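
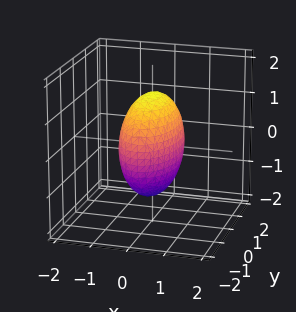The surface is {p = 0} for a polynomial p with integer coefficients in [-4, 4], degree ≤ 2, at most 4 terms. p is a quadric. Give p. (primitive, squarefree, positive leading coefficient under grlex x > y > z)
1. Degree: a closed, bounded, convex surface; a quadric, so deg p = 2.
2. Symmetries: the x ↦ −x reflection is a symmetry, so x appears only in even powers; the y ↦ −y reflection is a symmetry, so y appears only in even powers; it's symmetric under z → −z, forcing even powers of z.
3. Fitting integer coefficients to these (and the overall shape) gives p.

3*x^2 + y^2 + z^2 - 2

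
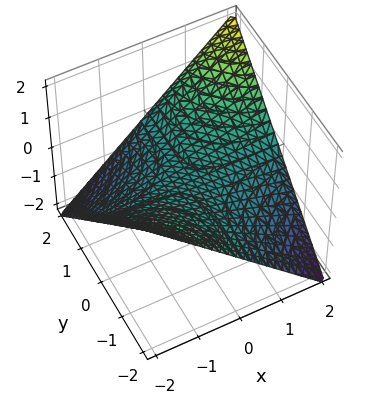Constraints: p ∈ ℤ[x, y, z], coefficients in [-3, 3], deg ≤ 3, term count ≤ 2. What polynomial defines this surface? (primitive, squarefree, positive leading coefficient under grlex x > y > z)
x*y - 2*z

1. The degree is 2 — a hyperbolic paraboloid; a quadric.
2. Against the integer gridlines: one z-axis crossing is at z = 0; the visible x-axis segment lies entirely on the surface; every point of the y-axis in the box is on the surface.
3. Putting this together gives p.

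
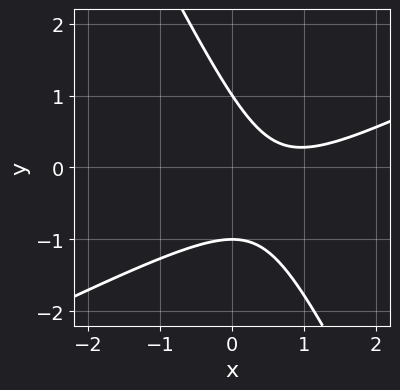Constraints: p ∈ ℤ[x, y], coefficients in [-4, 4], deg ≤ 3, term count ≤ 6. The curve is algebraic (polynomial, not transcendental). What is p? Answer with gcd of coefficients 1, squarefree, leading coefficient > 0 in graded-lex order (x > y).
2*x^2 - 3*x*y - 2*y^2 - 3*x + 2

(a) The degree is 2 — the shape is more complex than any degree-1 curve.
(b) From the axis intercepts and sections: it misses every integer gridline on the x-axis; the y-axis gridline crossings are at y ∈ {-1, 1}.
(c) These observations pin down the coefficients.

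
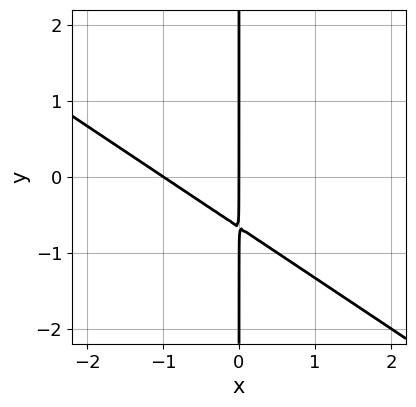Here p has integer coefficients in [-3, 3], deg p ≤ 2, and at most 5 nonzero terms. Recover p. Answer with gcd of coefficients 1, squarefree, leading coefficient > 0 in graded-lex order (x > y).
2*x^2 + 3*x*y + 2*x

(a) Degree: the shape is more complex than any degree-1 curve, so deg p = 2.
(b) From the visible intercepts: among the integer gridlines, it crosses the x-axis at x ∈ {-1, 0}; the visible y-axis segment lies entirely on the curve.
(c) Putting this together gives p.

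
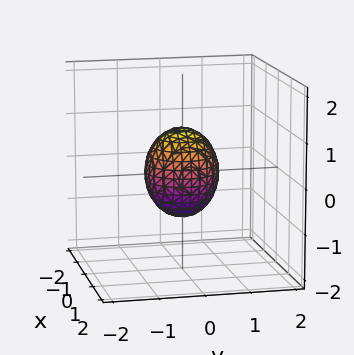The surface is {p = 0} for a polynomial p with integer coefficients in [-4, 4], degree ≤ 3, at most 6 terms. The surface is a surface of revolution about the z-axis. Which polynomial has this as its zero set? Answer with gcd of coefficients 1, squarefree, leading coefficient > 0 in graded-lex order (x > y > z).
The degree is 2 — the shape is more complex than any degree-1 surface.
By symmetry, every cross-section ⟂ z is a circle, so x, y appear only via x² + y².
From the visible intercepts: among the integer gridlines, it crosses the z-axis at z ∈ {-1, 1}; a circular section at z = 0 has radius between 0 and 1.
Fitting integer coefficients to these (and the overall shape) gives p.

3*x^2 + 3*y^2 + 2*z^2 - 2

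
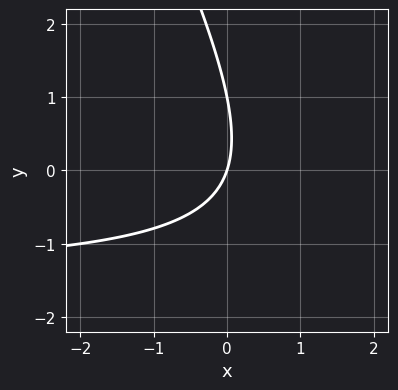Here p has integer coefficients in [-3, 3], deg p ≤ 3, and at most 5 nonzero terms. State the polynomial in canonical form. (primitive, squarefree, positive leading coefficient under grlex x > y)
2*x*y + y^2 + 3*x - y

1. The degree is 2 — the shape is more complex than any degree-1 curve.
2. From the axis intercepts and sections: among the integer gridlines, it crosses the y-axis at y ∈ {0, 1}; it meets the x-axis at x = 0 (among the integer gridlines).
3. These observations pin down the coefficients.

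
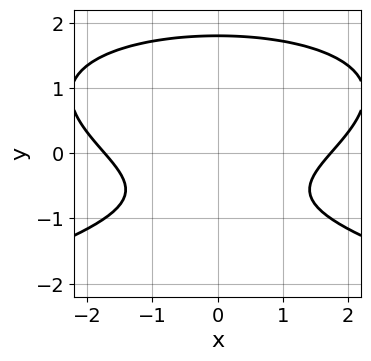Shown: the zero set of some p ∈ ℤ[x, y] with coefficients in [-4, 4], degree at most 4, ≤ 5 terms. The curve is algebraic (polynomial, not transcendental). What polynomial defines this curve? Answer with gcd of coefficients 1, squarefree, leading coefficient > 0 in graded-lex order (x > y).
1. deg p = 3. No degree-2 curve has this shape.
2. Symmetries: it's symmetric under x → −x, forcing even powers of x.
3. The integer polynomial consistent with all of this is the stated p.

2*y^3 + x^2 - y^2 - 3*y - 3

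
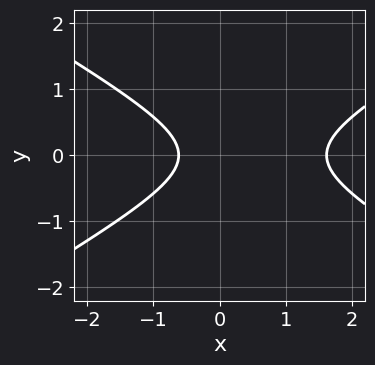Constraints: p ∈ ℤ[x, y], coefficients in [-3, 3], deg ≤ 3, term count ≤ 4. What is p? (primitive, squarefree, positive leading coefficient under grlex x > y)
x^2 - 3*y^2 - x - 1

First, the degree is 2 — a generic line meets the curve in up to 2 points.
Next, symmetries: it's symmetric under y → −y, forcing even powers of y.
Next, observable constraints: it misses every integer gridline on the y-axis.
Finally, assembling these constraints gives the stated polynomial.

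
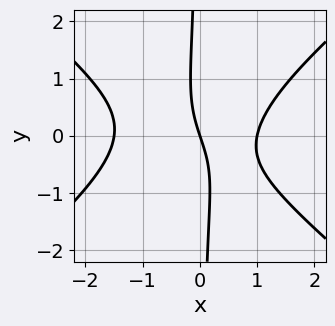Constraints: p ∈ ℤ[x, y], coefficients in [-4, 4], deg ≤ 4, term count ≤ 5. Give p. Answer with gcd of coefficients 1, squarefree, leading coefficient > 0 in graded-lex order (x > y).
(a) The degree is 3 — the shape is more complex than any degree-2 curve.
(b) From the axis intercepts and sections: among the integer gridlines, it crosses the x-axis at x ∈ {0, 1}; it meets the y-axis at y = 0 (among the integer gridlines).
(c) Matching integer coefficients to the picture gives p.

2*x^3 - 3*x*y^2 + x^2 - 3*x - y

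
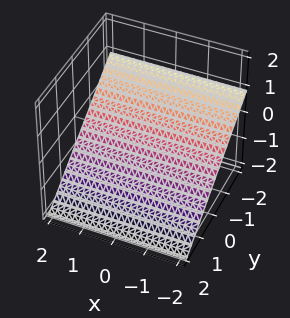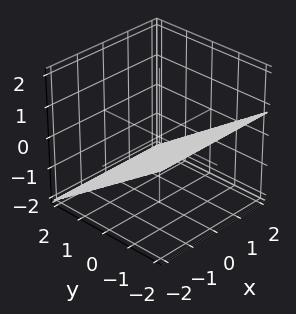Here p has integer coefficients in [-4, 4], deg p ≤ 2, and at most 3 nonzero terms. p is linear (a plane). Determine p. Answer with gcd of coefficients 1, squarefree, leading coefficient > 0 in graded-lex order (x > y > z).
2*y + 3*z + 2

deg p = 1.
Checking where it meets the axes: it meets the y-axis at y = -1 (among the integer gridlines); it misses every integer gridline on the x-axis.
Matching integer coefficients to the picture gives p.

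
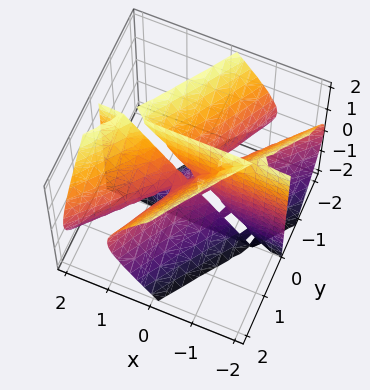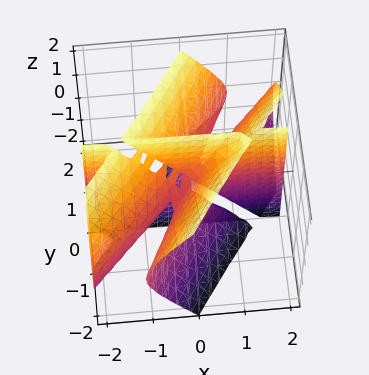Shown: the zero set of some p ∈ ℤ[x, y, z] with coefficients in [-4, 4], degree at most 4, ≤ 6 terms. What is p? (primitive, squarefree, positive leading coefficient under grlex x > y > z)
First, the degree is 3 — a generic line meets the surface in up to 3 points.
Then, reading off the gridlines: it crosses the y-axis at the gridline y = 0; the visible x-axis segment lies entirely on the surface.
Finally, fitting integer coefficients to these (and the overall shape) gives p. Check: (0, 0, -2) on the z-axis lies on the surface, and p(0, 0, -2) = 0. ✓

2*x^2*y - 3*x*y^2 + y^3 - y*z^2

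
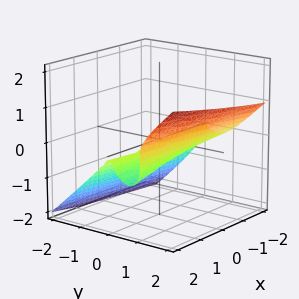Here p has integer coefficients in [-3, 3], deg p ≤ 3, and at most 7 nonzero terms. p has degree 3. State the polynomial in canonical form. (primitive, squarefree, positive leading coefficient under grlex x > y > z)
x*y*z + 3*y^3 - 2*y^2*z - 2*z^3 - 3*y^2

(a) Degree: a generic line meets the surface in up to 3 points, so deg p = 3.
(b) Checking where it meets the axes: every point of the x-axis in the box is on the surface; it crosses the z-axis at the gridline z = 0; the y-axis gridline crossings are at y ∈ {0, 1}.
(c) Fitting integer coefficients to these (and the overall shape) gives p.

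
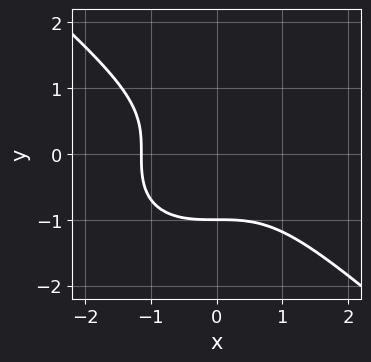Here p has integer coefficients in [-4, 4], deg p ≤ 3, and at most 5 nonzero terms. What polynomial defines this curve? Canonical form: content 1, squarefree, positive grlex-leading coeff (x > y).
1. Degree: no degree-2 curve has this shape, so deg p = 3.
2. Against the integer gridlines: one y-axis crossing is at y = -1.
3. Putting this together gives p.

2*x^3 + 3*y^3 + 3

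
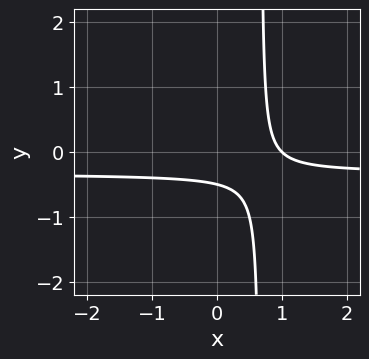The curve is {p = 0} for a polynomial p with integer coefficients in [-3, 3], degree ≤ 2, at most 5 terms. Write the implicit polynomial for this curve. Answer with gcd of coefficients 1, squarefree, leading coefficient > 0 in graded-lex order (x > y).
3*x*y + x - 2*y - 1

1. deg p = 2.
2. From the axis intercepts and sections: it crosses the x-axis at the gridline x = 1.
3. Matching integer coefficients to the picture gives p.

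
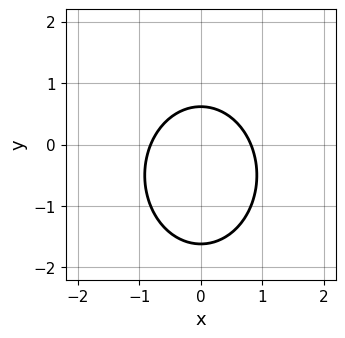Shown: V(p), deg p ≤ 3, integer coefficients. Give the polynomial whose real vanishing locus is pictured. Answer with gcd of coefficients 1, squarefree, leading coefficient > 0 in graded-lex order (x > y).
3*x^2 + 2*y^2 + 2*y - 2

(a) The degree is 2 — a generic line meets the curve in up to 2 points.
(b) Symmetries: it's symmetric under x → −x, forcing even powers of x.
(c) Assembling these constraints gives the stated polynomial.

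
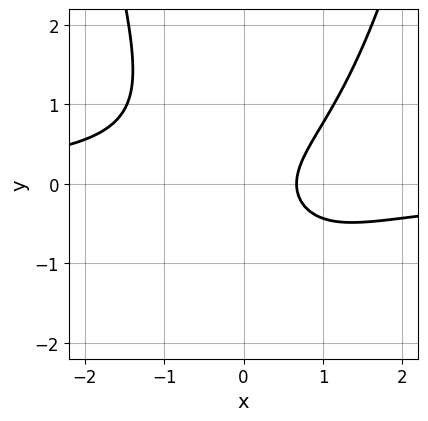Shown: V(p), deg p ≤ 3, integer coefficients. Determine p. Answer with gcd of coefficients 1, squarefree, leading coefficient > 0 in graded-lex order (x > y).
First, degree: the shape is more complex than any degree-2 curve, so deg p = 3.
Next, reading off the gridlines: no y-intercept at any integer in the box.
Finally, assembling these constraints gives the stated polynomial.

3*x^2*y - 2*x*y - 3*y^2 + 3*x - 2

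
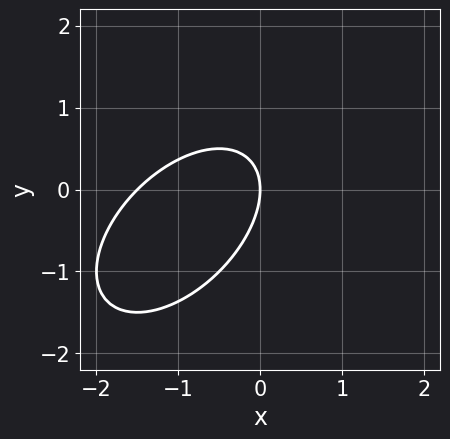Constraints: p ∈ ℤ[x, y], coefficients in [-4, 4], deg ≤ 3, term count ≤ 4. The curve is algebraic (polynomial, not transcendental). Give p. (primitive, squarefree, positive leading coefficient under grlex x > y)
1. deg p = 2. A generic line meets the curve in up to 2 points.
2. From the visible intercepts: it meets the y-axis at y = 0 (among the integer gridlines); it crosses the x-axis at the gridline x = 0.
3. Solving for integer coefficients yields p as stated.

2*x^2 - 2*x*y + 2*y^2 + 3*x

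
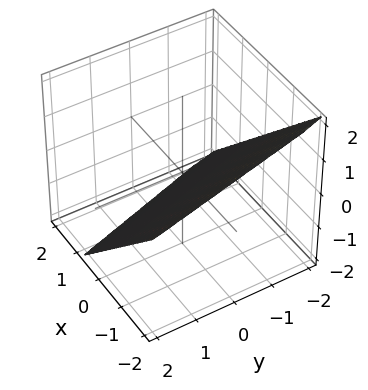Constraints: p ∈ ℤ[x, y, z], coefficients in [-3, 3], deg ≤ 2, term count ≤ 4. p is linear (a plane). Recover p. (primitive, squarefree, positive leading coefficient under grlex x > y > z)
1. The degree is 1 — the surface is flat (a plane).
2. Observable constraints: it meets the y-axis at y = -2 (among the integer gridlines).
3. Putting this together gives p.

3*x + y + 3*z + 2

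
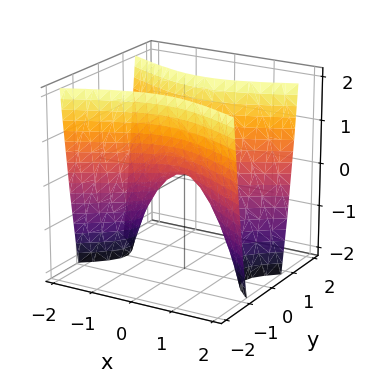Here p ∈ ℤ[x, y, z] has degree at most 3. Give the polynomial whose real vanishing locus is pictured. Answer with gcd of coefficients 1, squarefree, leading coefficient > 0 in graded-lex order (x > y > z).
x^2 - 3*y^2 + z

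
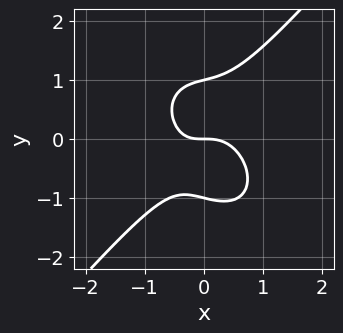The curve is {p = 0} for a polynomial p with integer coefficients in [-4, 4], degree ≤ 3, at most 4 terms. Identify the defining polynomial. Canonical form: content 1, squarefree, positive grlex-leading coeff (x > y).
First, the degree is 3 — no degree-2 curve has this shape.
Next, from the axis intercepts and sections: it meets the x-axis at x = 0 (among the integer gridlines); among the integer gridlines, it crosses the y-axis at y ∈ {-1, 0, 1}.
Finally, solving for integer coefficients yields p as stated.

3*x^3 - 2*y^3 + x*y + 2*y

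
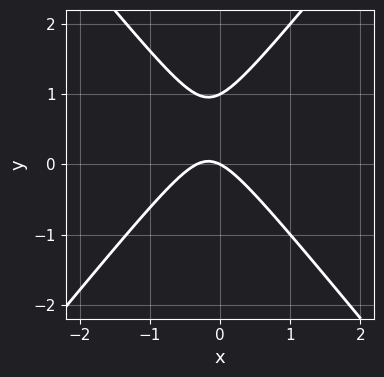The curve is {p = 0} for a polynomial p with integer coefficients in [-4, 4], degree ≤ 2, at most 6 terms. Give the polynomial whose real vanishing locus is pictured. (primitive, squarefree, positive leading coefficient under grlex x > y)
(a) Degree: a generic line meets the curve in up to 2 points, so deg p = 2.
(b) Reading off the gridlines: it meets the x-axis at x = 0 (among the integer gridlines); among the integer gridlines, it crosses the y-axis at y ∈ {0, 1}.
(c) Matching integer coefficients to the picture gives p.

3*x^2 - 2*y^2 + x + 2*y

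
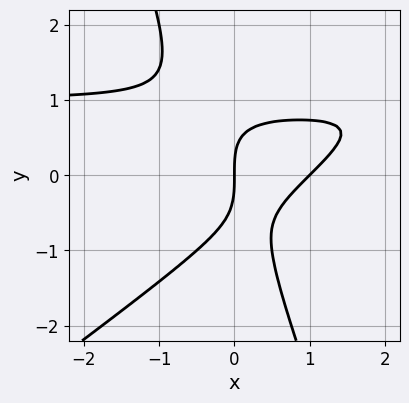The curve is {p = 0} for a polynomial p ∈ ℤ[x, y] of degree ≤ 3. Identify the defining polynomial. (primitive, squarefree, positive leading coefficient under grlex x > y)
2*x^2*y - 2*x*y^2 - y^3 - 2*x^2 + 2*x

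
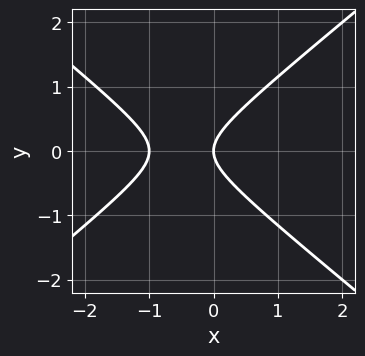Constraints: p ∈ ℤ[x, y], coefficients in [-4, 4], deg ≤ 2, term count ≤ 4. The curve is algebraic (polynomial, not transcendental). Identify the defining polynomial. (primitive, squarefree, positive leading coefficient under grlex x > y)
2*x^2 - 3*y^2 + 2*x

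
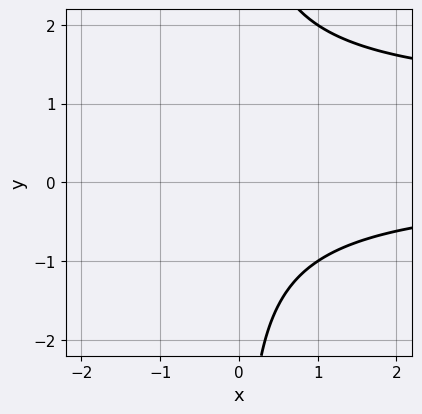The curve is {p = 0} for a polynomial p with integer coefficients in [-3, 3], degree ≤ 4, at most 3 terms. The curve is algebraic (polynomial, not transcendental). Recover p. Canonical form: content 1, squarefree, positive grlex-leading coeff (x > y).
x*y^2 - x*y - 2

1. The degree is 3 — a generic line meets the curve in up to 3 points.
2. From the axis intercepts and sections: it misses every integer gridline on the y-axis; no x-intercept at any integer in the box.
3. Putting this together gives p.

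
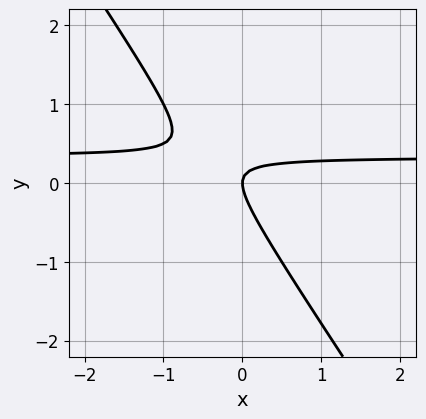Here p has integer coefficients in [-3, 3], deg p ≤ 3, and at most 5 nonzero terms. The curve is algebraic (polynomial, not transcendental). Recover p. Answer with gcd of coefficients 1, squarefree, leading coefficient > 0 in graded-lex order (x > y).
First, degree: no degree-1 curve has this shape, so deg p = 2.
Next, against the integer gridlines: one y-axis crossing is at y = 0; it crosses the x-axis at the gridline x = 0.
Finally, assembling these constraints gives the stated polynomial.

3*x*y + 2*y^2 - x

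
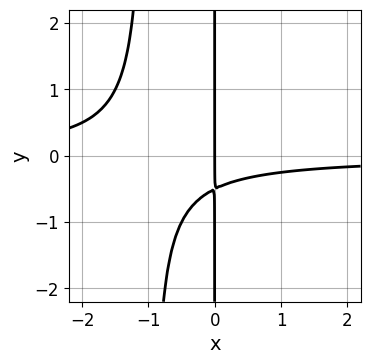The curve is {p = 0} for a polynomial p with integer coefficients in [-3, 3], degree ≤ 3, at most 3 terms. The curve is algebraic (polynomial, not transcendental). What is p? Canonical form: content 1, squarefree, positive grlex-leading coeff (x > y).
2*x^2*y + 2*x*y + x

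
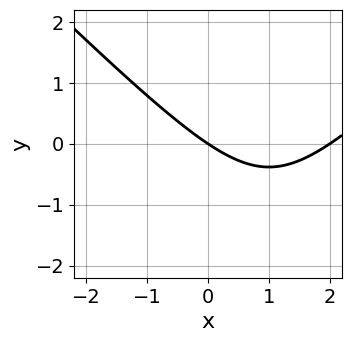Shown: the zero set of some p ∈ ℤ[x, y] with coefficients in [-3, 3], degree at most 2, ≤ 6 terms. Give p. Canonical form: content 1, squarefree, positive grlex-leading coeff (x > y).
x^2 - y^2 - 2*x - 3*y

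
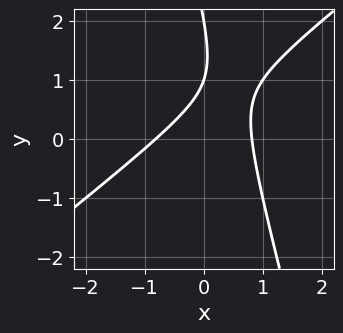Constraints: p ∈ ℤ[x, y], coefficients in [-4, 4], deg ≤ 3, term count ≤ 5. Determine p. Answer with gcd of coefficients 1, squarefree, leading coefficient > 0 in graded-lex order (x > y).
3*x^2 - 3*x*y - y^2 + 3*y - 2

The degree is 2 — the shape is more complex than any degree-1 curve.
Checking where it meets the axes: among the integer gridlines, it crosses the y-axis at y ∈ {1, 2}.
These observations pin down the coefficients.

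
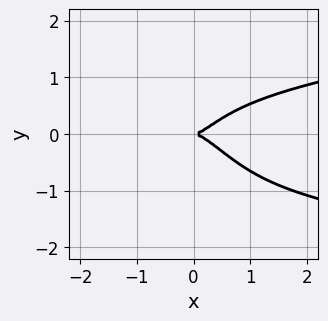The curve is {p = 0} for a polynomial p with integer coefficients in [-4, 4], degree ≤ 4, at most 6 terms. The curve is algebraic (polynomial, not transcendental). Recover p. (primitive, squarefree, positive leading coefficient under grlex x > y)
1. Degree: no degree-3 curve has this shape, so deg p = 4.
2. Against the integer gridlines: one x-axis crossing is at x = 0; it crosses the y-axis at the gridline y = 0.
3. Assembling these constraints gives the stated polynomial.

2*x^2*y^2 + x*y^3 - x^3 + y^2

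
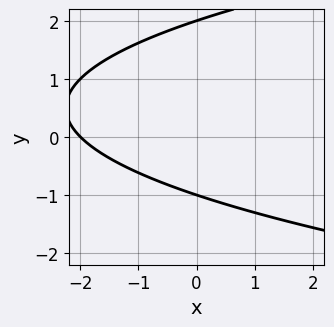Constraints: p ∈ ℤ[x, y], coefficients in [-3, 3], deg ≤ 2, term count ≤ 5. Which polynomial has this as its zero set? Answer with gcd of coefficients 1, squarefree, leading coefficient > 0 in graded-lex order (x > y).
(a) deg p = 2.
(b) Observable constraints: it crosses the x-axis at the gridline x = -2; among the integer gridlines, it crosses the y-axis at y ∈ {-1, 2}.
(c) Matching integer coefficients to the picture gives p.

y^2 - x - y - 2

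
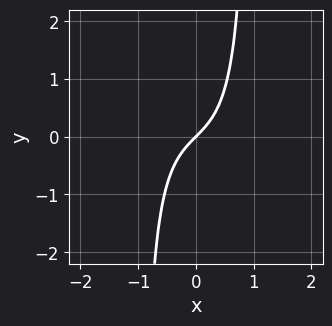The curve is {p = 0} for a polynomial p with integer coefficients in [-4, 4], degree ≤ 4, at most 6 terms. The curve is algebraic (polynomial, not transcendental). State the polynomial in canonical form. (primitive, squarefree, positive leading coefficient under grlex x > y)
1. deg p = 3. A generic line meets the curve in up to 3 points.
2. Observable constraints: it crosses the y-axis at the gridline y = 0; it crosses the x-axis at the gridline x = 0.
3. Solving for integer coefficients yields p as stated.

x^3 + x^2*y + x - y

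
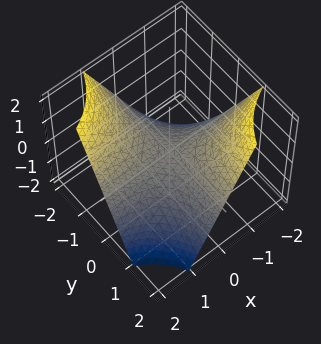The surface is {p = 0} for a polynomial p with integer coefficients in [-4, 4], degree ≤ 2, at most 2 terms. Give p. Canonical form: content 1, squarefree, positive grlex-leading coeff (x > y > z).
deg p = 2. A hyperbolic paraboloid; a quadric.
Observable constraints: every point of the y-axis in the box is on the surface; every point of the x-axis in the box is on the surface; one z-axis crossing is at z = 0.
Solving for integer coefficients yields p as stated.

x*y + z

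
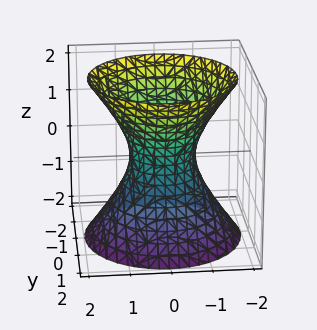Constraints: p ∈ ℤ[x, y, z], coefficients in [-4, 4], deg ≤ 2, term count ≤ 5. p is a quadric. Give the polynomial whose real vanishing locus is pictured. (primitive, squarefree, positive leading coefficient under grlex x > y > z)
(a) Degree: one connected sheet with a waist; a quadric, so deg p = 2.
(b) Symmetries: it's symmetric under z → −z, forcing even powers of z; rotational symmetry about the z-axis ⇒ p depends on x, y only through x² + y².
(c) Against the integer gridlines: the surface avoids every integer z-axis point in the box; a circular section at z = 0 has radius between 0 and 1.
(d) Fitting integer coefficients to these (and the overall shape) gives p.

3*x^2 + 3*y^2 - 2*z^2 - 2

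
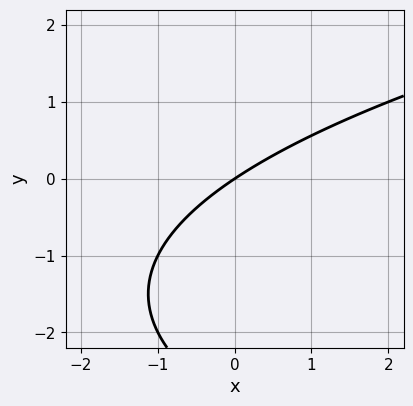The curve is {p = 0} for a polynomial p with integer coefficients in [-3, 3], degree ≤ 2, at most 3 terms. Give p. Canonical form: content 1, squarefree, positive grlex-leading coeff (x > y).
y^2 - 2*x + 3*y

1. deg p = 2. The shape is more complex than any degree-1 curve.
2. From the axis intercepts and sections: it meets the x-axis at x = 0 (among the integer gridlines); it crosses the y-axis at the gridline y = 0.
3. Fitting integer coefficients to these (and the overall shape) gives p.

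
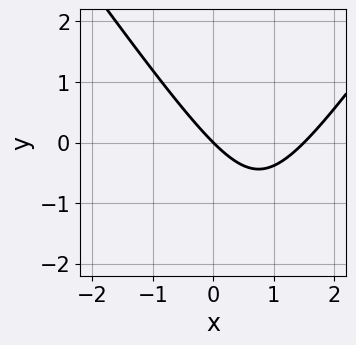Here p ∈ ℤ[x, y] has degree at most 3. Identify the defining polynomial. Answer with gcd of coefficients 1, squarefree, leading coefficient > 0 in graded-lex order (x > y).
2*x^2 - y^2 - 3*x - 3*y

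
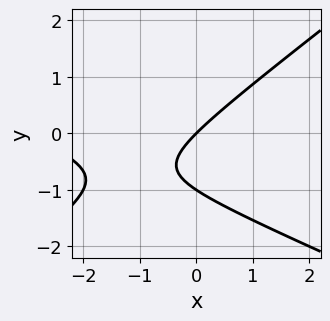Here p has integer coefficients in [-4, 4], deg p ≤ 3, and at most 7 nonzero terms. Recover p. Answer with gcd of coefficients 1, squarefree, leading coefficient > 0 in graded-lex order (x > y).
deg p = 2. No degree-1 curve has this shape.
From the axis intercepts and sections: one x-axis crossing is at x = 0; among the integer gridlines, it crosses the y-axis at y ∈ {-1, 0}.
Matching integer coefficients to the picture gives p.

x^2 + x*y - 3*y^2 + 3*x - 3*y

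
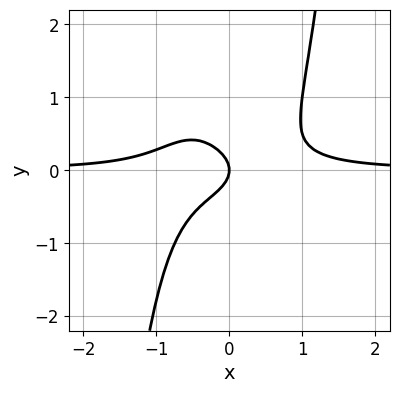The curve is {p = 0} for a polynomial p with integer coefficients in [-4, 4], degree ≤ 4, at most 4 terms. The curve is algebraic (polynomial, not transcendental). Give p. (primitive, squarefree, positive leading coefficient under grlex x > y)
(a) Degree: a generic line meets the curve in up to 4 points, so deg p = 4.
(b) Observable constraints: it crosses the y-axis at the gridline y = 0; it meets the x-axis at x = 0 (among the integer gridlines).
(c) Fitting integer coefficients to these (and the overall shape) gives p.

3*x^3*y - 2*y^2 - x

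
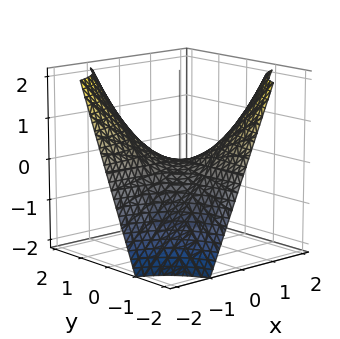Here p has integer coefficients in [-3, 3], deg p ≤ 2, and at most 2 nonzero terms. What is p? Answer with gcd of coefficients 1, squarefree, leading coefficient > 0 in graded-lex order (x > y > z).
x*y + z

First, deg p = 2. A saddle surface; a quadric.
Next, from the visible intercepts: it meets the z-axis at z = 0 (among the integer gridlines); every point of the y-axis in the box is on the surface; every point of the x-axis in the box is on the surface.
Finally, these observations pin down the coefficients.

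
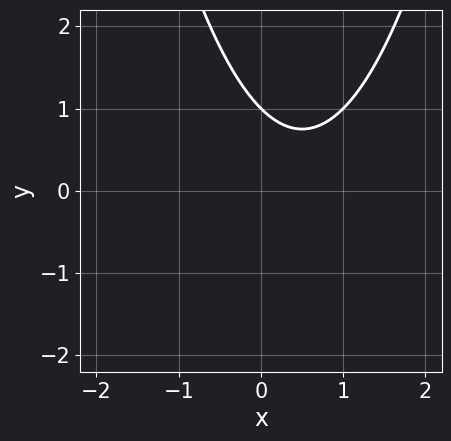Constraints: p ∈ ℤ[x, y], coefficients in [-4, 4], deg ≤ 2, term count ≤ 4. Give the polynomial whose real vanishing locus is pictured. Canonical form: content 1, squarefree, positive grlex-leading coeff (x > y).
x^2 - x - y + 1

First, deg p = 2. The shape is more complex than any degree-1 curve.
Next, observable constraints: it misses every integer gridline on the x-axis; one y-axis crossing is at y = 1.
Finally, putting this together gives p.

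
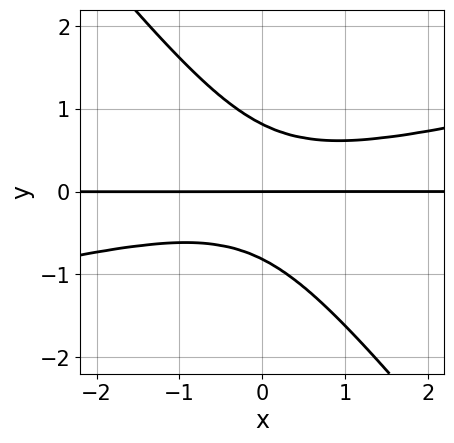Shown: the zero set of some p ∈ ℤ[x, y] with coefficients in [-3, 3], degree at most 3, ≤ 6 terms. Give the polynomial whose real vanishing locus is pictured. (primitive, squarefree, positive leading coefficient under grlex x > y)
1. Degree: no degree-2 curve has this shape, so deg p = 3.
2. From the axis intercepts and sections: it meets the y-axis at y = 0 (among the integer gridlines); the visible x-axis segment lies entirely on the curve.
3. These observations pin down the coefficients.

x^2*y - 3*x*y^2 - 3*y^3 + 2*y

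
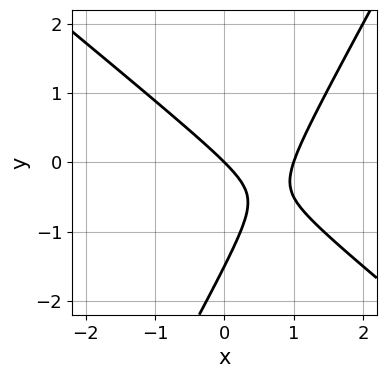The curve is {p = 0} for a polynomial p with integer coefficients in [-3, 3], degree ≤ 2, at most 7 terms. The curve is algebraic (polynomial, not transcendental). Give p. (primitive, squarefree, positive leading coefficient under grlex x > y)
3*x^2 + 2*x*y - 2*y^2 - 3*x - 3*y

1. The degree is 2 — the shape is more complex than any degree-1 curve.
2. Against the integer gridlines: among the integer gridlines, it crosses the x-axis at x ∈ {0, 1}; one y-axis crossing is at y = 0.
3. Assembling these constraints gives the stated polynomial.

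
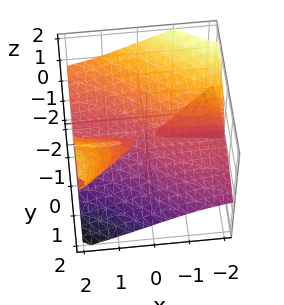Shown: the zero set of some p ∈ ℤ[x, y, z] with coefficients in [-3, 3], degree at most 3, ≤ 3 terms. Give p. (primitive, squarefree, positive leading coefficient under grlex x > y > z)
3*x*y*z - y^3 - 3*z^3

First, there are 2 components. Treating them together as one polynomial.
Next, deg p = 3. No degree-2 surface has this shape.
Then, from the visible intercepts: every point of the x-axis in the box is on the surface; one z-axis crossing is at z = 0; it meets the y-axis at y = 0 (among the integer gridlines).
Finally, together with the visible shape, these determine p as stated.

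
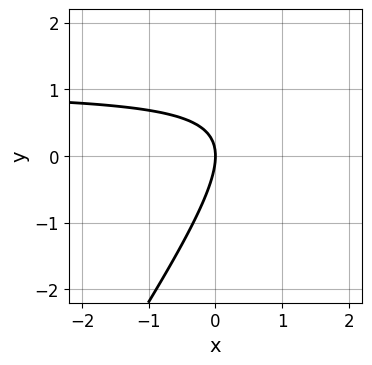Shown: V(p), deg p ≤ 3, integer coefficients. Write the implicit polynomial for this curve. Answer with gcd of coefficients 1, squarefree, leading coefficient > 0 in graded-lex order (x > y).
3*x*y - 2*y^2 - 3*x

1. deg p = 2. A generic line meets the curve in up to 2 points.
2. Against the integer gridlines: one y-axis crossing is at y = 0; one x-axis crossing is at x = 0.
3. Matching integer coefficients to the picture gives p.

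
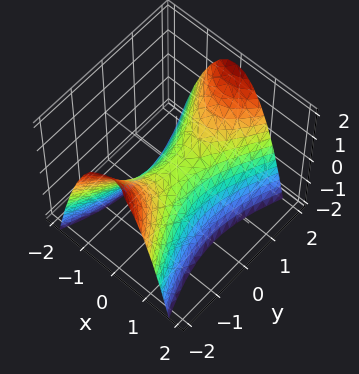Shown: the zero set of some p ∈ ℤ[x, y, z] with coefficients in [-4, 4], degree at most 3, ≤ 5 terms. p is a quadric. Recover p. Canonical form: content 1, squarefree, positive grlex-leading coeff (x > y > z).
First, the degree is 2 — a saddle surface; a quadric.
Next, symmetries: it's symmetric under y → −y, forcing even powers of y; it's symmetric under x → −x, forcing even powers of x.
Then, observable constraints: it meets the z-axis at z = 0 (among the integer gridlines); one y-axis crossing is at y = 0.
Finally, putting this together gives p.

3*x^2 - y^2 + 2*z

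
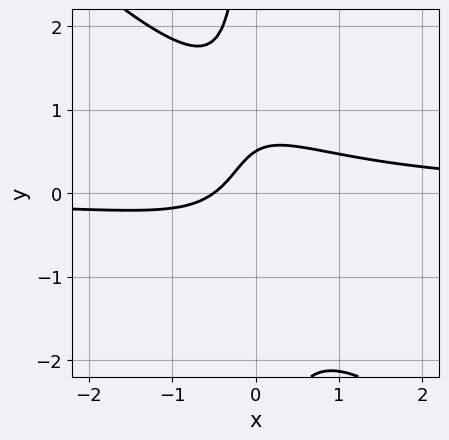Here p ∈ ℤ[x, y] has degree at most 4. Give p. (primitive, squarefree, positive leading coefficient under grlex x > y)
1. deg p = 3.
2. Matching integer coefficients to the picture gives p.

3*x^2*y + 3*x*y^2 - 2*x + 2*y - 1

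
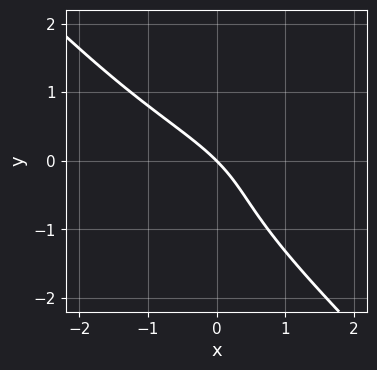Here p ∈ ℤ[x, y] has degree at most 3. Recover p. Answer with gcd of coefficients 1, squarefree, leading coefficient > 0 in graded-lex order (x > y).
2*x*y^2 + 2*y^3 + y^2 + 2*x + 2*y

1. Degree: no degree-2 curve has this shape, so deg p = 3.
2. Reading off the gridlines: it crosses the x-axis at the gridline x = 0; it crosses the y-axis at the gridline y = 0.
3. Assembling these constraints gives the stated polynomial.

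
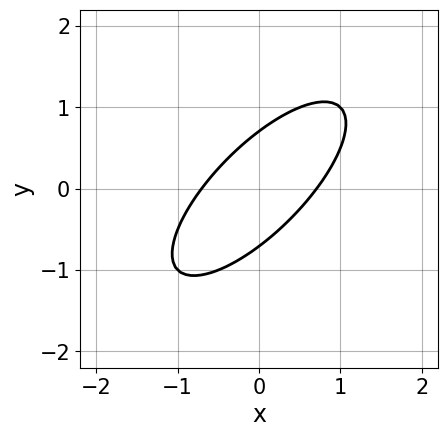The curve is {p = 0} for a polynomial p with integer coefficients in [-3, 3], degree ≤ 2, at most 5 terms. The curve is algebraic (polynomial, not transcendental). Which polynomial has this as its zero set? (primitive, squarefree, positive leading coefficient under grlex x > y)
2*x^2 - 3*x*y + 2*y^2 - 1

(a) The degree is 2 — a generic line meets the curve in up to 2 points.
(b) Matching integer coefficients to the picture gives p.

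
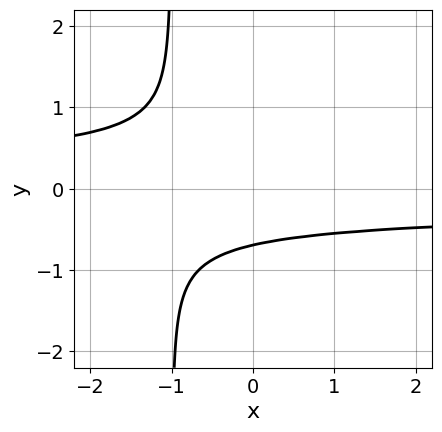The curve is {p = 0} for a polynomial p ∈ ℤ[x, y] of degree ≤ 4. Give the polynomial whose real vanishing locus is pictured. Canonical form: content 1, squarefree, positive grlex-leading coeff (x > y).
3*x*y^3 + 3*y^3 + 1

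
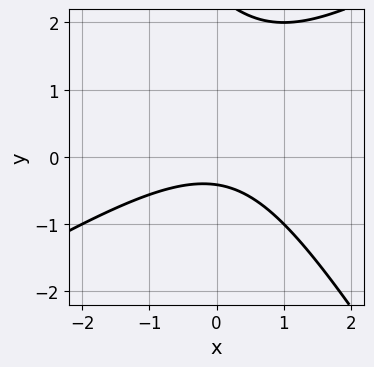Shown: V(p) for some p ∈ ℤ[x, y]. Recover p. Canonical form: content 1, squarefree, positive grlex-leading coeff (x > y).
x^2 - x*y - y^2 + 2*y + 1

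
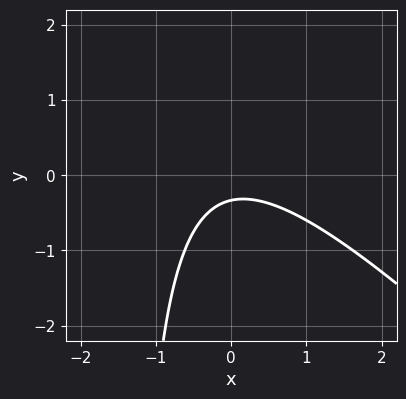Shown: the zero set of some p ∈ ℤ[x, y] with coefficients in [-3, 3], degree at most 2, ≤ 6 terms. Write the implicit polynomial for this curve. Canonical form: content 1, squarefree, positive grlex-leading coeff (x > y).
2*x^2 + 2*x*y + 3*y + 1

(a) Degree: the shape is more complex than any degree-1 curve, so deg p = 2.
(b) Reading off the gridlines: the curve avoids every integer x-axis point in the box.
(c) Putting this together gives p.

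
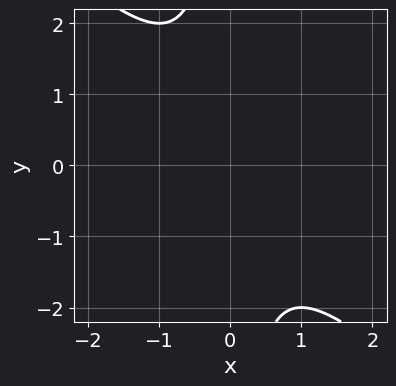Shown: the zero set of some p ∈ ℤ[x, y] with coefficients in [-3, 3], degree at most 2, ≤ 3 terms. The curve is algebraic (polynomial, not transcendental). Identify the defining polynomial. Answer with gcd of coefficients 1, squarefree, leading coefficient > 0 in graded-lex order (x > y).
x^2 + x*y + 1

1. deg p = 2. A generic line meets the curve in up to 2 points.
2. Checking where it meets the axes: it misses every integer gridline on the y-axis; the curve avoids every integer x-axis point in the box.
3. Together with the visible shape, these determine p as stated.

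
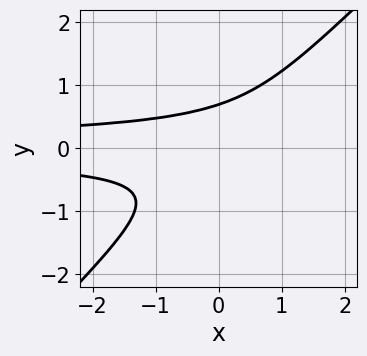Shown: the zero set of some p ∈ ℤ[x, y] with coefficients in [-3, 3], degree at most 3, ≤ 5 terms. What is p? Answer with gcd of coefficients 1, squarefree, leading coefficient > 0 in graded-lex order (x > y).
3*x*y^2 - 3*y^3 + 1

1. The degree is 3 — a generic line meets the curve in up to 3 points.
2. Against the integer gridlines: it misses every integer gridline on the x-axis.
3. Fitting integer coefficients to these (and the overall shape) gives p.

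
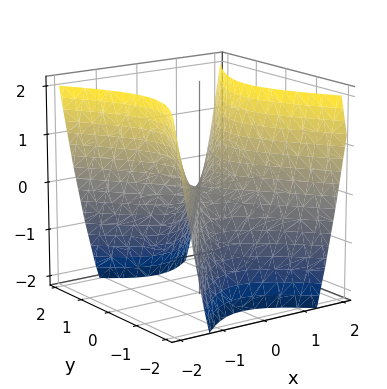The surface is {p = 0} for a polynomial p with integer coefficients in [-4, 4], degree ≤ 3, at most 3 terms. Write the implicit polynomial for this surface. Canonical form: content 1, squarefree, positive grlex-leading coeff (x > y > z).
3*x^2 - 2*y^2 - 2*z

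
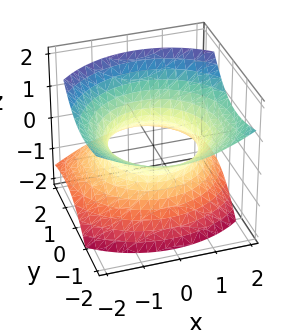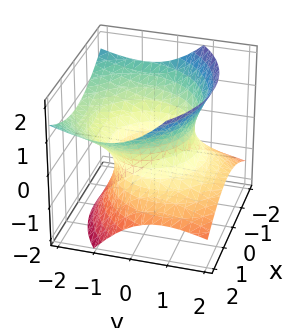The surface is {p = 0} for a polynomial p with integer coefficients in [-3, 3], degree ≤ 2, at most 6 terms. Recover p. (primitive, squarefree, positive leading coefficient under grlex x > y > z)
2*x^2 + 2*y^2 + 3*y*z - 3*z^2 - 3

First, the degree is 2 — the shape is more complex than any degree-1 surface.
Then, checking where it meets the axes: the surface avoids every integer z-axis point in the box.
Finally, matching integer coefficients to the picture gives p.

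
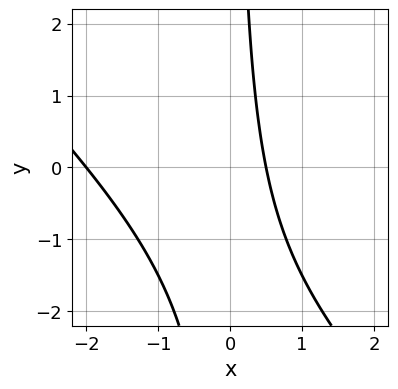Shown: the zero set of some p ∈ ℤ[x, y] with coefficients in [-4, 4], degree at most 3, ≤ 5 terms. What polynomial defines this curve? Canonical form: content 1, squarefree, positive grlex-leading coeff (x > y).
2*x^2 + 2*x*y + 3*x - 2

Degree: no degree-1 curve has this shape, so deg p = 2.
Against the integer gridlines: it misses every integer gridline on the y-axis; one x-axis crossing is at x = -2.
Assembling these constraints gives the stated polynomial.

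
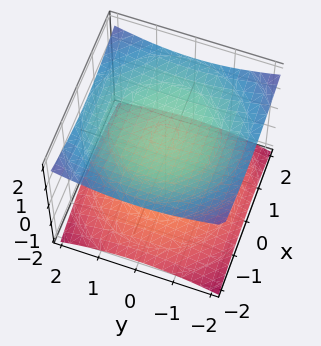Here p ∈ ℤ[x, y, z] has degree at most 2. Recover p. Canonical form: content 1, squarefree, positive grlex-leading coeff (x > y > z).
x^2 + y^2 - 3*z^2 + 3

1. The picture has 2 separate pieces.
2. The degree is 2 — the shape is more complex than any degree-1 surface.
3. Symmetry: the surface is invariant under rotation about z: p = q(x² + y², z).
4. Against the integer gridlines: the surface avoids every integer x-axis point in the box; the z-axis gridline crossings are at z ∈ {-1, 1}.
5. Together with the visible shape, these determine p as stated.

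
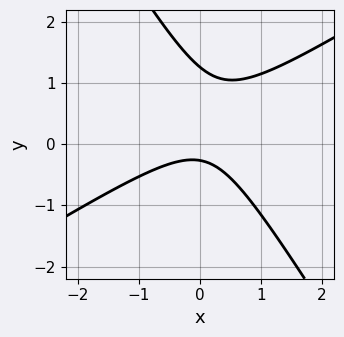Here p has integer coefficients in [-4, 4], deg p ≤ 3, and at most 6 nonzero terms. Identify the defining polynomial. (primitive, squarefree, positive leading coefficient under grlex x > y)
3*x^2 - 3*x*y - 3*y^2 + 3*y + 1

Degree: a generic line meets the curve in up to 2 points, so deg p = 2.
From the visible intercepts: it misses every integer gridline on the x-axis.
Putting this together gives p.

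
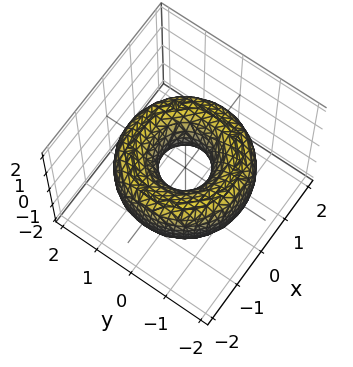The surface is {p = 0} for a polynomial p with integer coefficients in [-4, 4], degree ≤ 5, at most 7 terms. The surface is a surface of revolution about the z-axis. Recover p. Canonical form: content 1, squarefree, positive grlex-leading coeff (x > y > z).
Degree: the shape is more complex than any degree-3 surface, so deg p = 4.
Symmetry: the surface is invariant under rotation about z: p = q(x² + y², z).
Observable constraints: a circular section at z = 0 has radius between 0 and 1; it misses every integer gridline on the z-axis.
Solving for integer coefficients yields p as stated.

x^4 + 2*x^2*y^2 + y^4 - 3*x^2 - 3*y^2 + 2*z^2 + 1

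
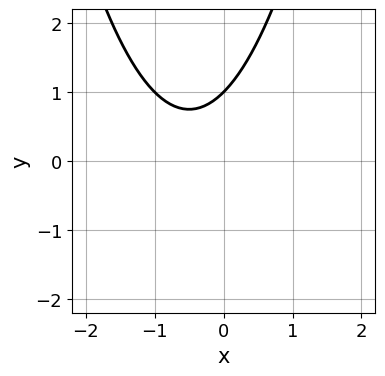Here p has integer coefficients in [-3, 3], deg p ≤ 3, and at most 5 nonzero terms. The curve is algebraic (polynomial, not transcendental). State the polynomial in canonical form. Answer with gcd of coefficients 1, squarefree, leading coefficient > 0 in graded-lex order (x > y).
First, degree: no degree-1 curve has this shape, so deg p = 2.
Then, reading off the gridlines: it meets the y-axis at y = 1 (among the integer gridlines); the curve avoids every integer x-axis point in the box.
Finally, assembling these constraints gives the stated polynomial.

x^2 + x - y + 1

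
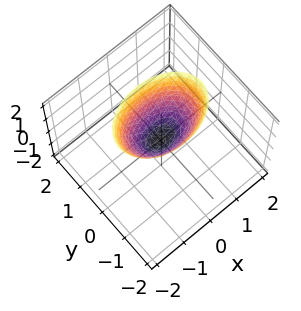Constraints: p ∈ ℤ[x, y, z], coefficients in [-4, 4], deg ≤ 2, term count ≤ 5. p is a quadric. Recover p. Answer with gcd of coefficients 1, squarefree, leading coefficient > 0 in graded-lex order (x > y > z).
x^2 + 2*y^2 - z

First, deg p = 2. A single bowl opening along one axis; a quadric.
Then, symmetries: it's symmetric under x → −x, forcing even powers of x; the y ↦ −y reflection is a symmetry, so y appears only in even powers.
Next, observable constraints: it crosses the x-axis at the gridline x = 0; one y-axis crossing is at y = 0; it crosses the z-axis at the gridline z = 0.
Finally, assembling these constraints gives the stated polynomial.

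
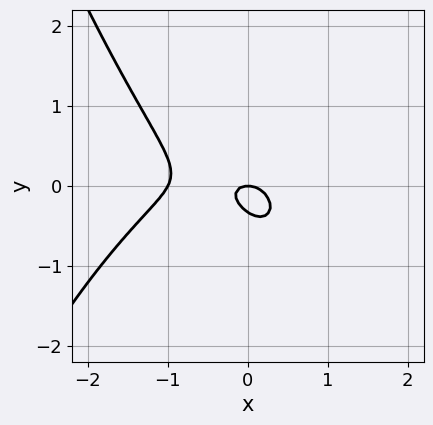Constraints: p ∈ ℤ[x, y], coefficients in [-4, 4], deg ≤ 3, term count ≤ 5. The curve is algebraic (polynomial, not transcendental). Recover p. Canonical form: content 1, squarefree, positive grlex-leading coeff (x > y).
First, deg p = 3. The shape is more complex than any degree-2 curve.
Next, reading off the gridlines: it crosses the y-axis at the gridline y = 0; the x-axis gridline crossings are at x ∈ {-1, 0}.
Finally, fitting integer coefficients to these (and the overall shape) gives p.

2*x^3 + 2*x^2 + 2*x*y + 3*y^2 + y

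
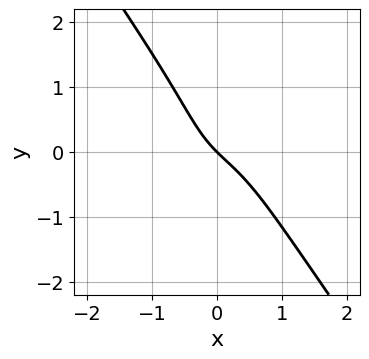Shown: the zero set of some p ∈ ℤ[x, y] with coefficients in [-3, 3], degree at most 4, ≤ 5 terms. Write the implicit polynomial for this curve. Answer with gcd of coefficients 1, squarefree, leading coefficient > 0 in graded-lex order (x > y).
(a) Degree: a generic line meets the curve in up to 3 points, so deg p = 3.
(b) Against the integer gridlines: it crosses the y-axis at the gridline y = 0; it crosses the x-axis at the gridline x = 0.
(c) Matching integer coefficients to the picture gives p.

3*x^3 + y^3 + x*y + 2*x + 2*y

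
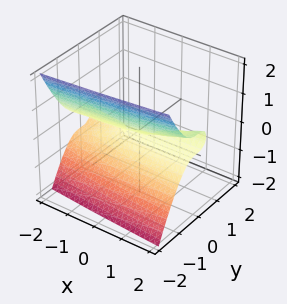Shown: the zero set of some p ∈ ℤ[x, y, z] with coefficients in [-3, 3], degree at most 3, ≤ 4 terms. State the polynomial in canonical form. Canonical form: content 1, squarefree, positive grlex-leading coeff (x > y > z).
3*y^3 - x*z + 3*z^2

1. Degree: a generic line meets the surface in up to 3 points, so deg p = 3.
2. From the axis intercepts and sections: every point of the x-axis in the box is on the surface; one y-axis crossing is at y = 0; it meets the z-axis at z = 0 (among the integer gridlines).
3. Putting this together gives p.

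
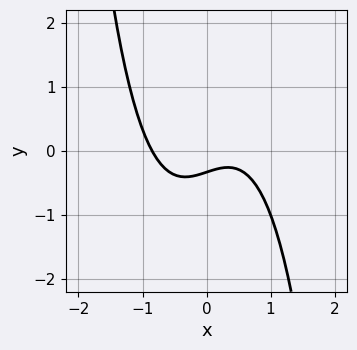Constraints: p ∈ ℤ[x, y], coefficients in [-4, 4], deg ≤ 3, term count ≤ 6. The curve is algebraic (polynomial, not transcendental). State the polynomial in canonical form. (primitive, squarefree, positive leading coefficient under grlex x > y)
3*x^3 - x + 3*y + 1

(a) Degree: no degree-2 curve has this shape, so deg p = 3.
(b) The integer polynomial consistent with all of this is the stated p.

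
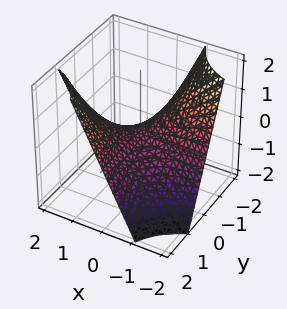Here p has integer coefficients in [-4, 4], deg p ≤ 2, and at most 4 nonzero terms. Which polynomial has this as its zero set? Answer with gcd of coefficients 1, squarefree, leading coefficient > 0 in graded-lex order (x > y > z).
x*y - z

1. The degree is 2 — a hyperbolic paraboloid; a quadric.
2. From the axis intercepts and sections: one z-axis crossing is at z = 0; every point of the x-axis in the box is on the surface; every point of the y-axis in the box is on the surface.
3. Assembling these constraints gives the stated polynomial.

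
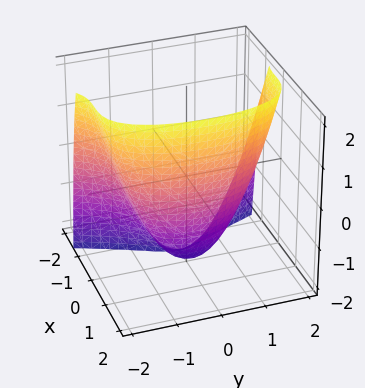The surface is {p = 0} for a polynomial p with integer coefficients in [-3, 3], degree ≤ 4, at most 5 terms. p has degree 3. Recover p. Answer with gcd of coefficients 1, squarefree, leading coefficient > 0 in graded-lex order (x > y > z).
First, degree: a generic line meets the surface in up to 3 points, so deg p = 3.
Then, from the axis intercepts and sections: one x-axis crossing is at x = 1; one z-axis crossing is at z = -2.
Finally, fitting integer coefficients to these (and the overall shape) gives p.

2*x^3 + y^2 - z - 2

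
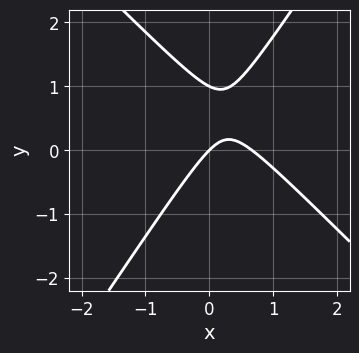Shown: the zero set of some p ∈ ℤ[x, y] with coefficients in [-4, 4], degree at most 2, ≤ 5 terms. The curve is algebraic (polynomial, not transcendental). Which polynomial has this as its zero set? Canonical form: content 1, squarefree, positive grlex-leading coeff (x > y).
3*x^2 + x*y - 2*y^2 - 2*x + 2*y

(a) Degree: a generic line meets the curve in up to 2 points, so deg p = 2.
(b) Against the integer gridlines: among the integer gridlines, it crosses the y-axis at y ∈ {0, 1}; one x-axis crossing is at x = 0.
(c) Together with the visible shape, these determine p as stated.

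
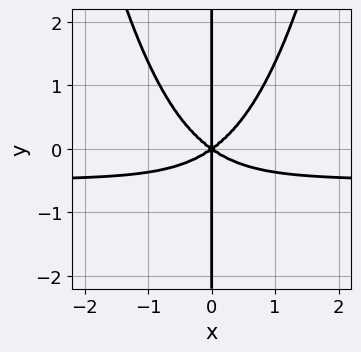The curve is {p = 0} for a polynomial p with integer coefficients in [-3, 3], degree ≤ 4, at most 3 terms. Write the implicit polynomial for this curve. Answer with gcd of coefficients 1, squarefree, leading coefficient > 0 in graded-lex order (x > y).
2*x^3*y + x^3 - 2*x*y^2

Degree: the shape is more complex than any degree-3 curve, so deg p = 4.
Against the integer gridlines: it meets the x-axis at x = 0 (among the integer gridlines); the visible y-axis segment lies entirely on the curve.
Solving for integer coefficients yields p as stated.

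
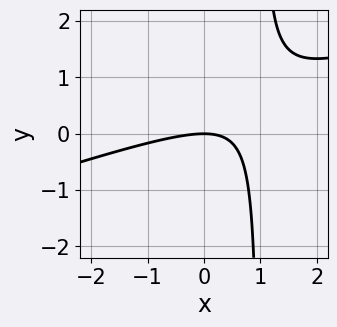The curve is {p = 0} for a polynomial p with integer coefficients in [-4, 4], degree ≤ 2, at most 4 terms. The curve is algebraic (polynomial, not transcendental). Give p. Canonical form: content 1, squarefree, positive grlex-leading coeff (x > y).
1. The degree is 2 — no degree-1 curve has this shape.
2. Reading off the gridlines: it meets the x-axis at x = 0 (among the integer gridlines); it meets the y-axis at y = 0 (among the integer gridlines).
3. These observations pin down the coefficients.

x^2 - 3*x*y + 3*y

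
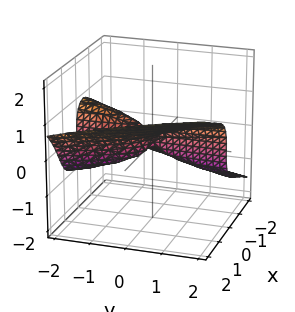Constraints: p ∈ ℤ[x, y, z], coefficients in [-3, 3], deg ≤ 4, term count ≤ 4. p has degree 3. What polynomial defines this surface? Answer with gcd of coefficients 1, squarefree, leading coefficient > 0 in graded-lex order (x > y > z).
2*x^3 - 3*x^2*z - 2*z^3 + 2*x*y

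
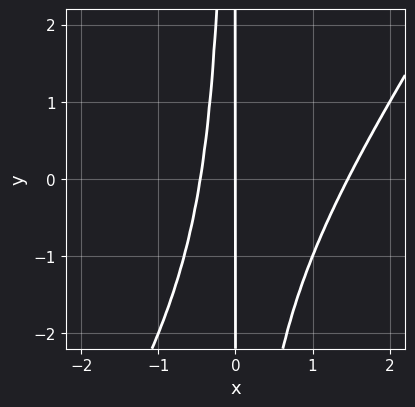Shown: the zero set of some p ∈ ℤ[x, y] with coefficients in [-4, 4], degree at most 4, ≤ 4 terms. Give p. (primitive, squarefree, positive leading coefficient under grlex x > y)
First, degree: no degree-2 curve has this shape, so deg p = 3.
Next, reading off the gridlines: every point of the y-axis in the box is on the curve; one x-axis crossing is at x = 0.
Finally, putting this together gives p.

3*x^3 - 2*x^2*y - 3*x^2 - 2*x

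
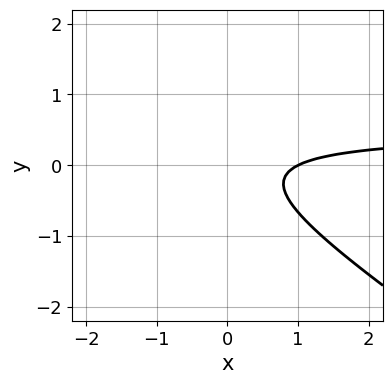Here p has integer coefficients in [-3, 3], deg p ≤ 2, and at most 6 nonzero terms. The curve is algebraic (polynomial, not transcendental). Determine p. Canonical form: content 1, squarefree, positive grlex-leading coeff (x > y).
The degree is 2 — no degree-1 curve has this shape.
Observable constraints: no y-intercept at any integer in the box; it meets the x-axis at x = 1 (among the integer gridlines).
Together with the visible shape, these determine p as stated.

2*x*y + 3*y^2 - x + 1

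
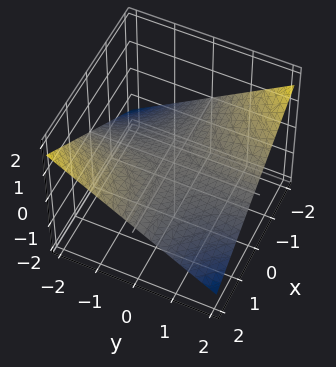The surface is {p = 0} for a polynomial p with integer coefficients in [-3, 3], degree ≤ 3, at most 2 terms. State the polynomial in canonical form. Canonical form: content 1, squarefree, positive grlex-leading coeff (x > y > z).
x*y + 3*z

First, deg p = 2. A hyperbolic paraboloid; a quadric.
Next, against the integer gridlines: the visible x-axis segment lies entirely on the surface; one z-axis crossing is at z = 0.
Finally, fitting integer coefficients to these (and the overall shape) gives p. Check: (0, 2, 0) on the y-axis lies on the surface, and p(0, 2, 0) = 0. ✓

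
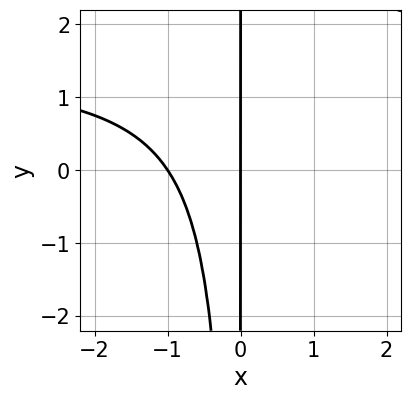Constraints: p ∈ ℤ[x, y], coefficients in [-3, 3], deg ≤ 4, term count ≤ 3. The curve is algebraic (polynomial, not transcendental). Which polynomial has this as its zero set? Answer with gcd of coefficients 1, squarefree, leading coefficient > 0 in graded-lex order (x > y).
2*x^2*y - 3*x^2 - 3*x

1. The degree is 3 — the shape is more complex than any degree-2 curve.
2. From the visible intercepts: every point of the y-axis in the box is on the curve; among the integer gridlines, it crosses the x-axis at x ∈ {-1, 0}.
3. Fitting integer coefficients to these (and the overall shape) gives p.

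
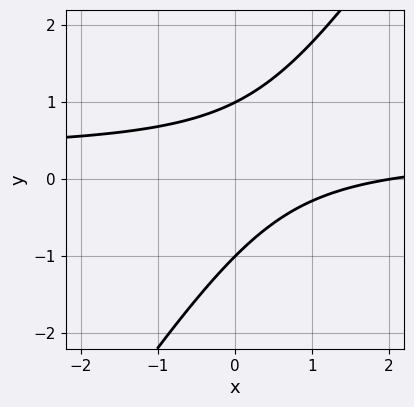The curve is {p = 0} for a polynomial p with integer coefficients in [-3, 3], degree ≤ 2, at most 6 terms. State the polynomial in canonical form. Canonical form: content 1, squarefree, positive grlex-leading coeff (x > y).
First, the degree is 2 — a generic line meets the curve in up to 2 points.
Next, checking where it meets the axes: among the integer gridlines, it crosses the y-axis at y ∈ {-1, 1}; it crosses the x-axis at the gridline x = 2.
Finally, fitting integer coefficients to these (and the overall shape) gives p.

3*x*y - 2*y^2 - x + 2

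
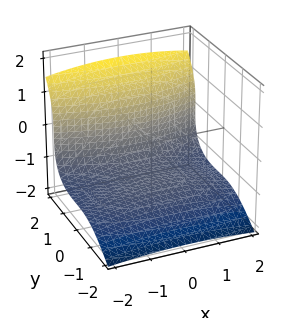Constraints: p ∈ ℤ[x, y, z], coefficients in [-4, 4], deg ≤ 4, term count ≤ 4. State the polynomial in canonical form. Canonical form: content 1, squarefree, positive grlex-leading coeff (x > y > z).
The degree is 3 — a generic line meets the surface in up to 3 points.
From the axis intercepts and sections: it crosses the z-axis at the gridline z = -1; it misses every integer gridline on the x-axis.
These observations pin down the coefficients.

2*y^3 - 3*z^3 - x^2 - 3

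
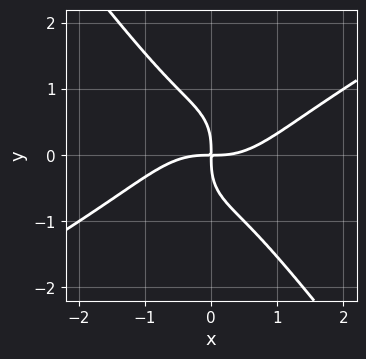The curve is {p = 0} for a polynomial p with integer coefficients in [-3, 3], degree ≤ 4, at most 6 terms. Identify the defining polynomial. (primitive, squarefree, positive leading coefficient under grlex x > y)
1. deg p = 4. A generic line meets the curve in up to 4 points.
2. From the visible intercepts: it crosses the x-axis at the gridline x = 0; one y-axis crossing is at y = 0.
3. The integer polynomial consistent with all of this is the stated p.

2*x^4 - 3*x^3*y - 2*y^4 - 3*x*y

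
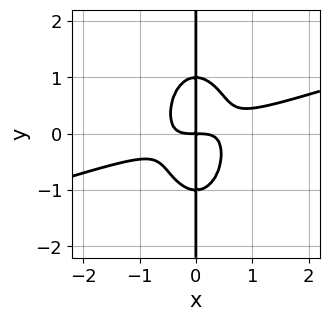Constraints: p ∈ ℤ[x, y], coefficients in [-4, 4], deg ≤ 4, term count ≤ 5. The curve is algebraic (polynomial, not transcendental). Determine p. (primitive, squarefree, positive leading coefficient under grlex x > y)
(a) deg p = 4. The shape is more complex than any degree-3 curve.
(b) From the axis intercepts and sections: every point of the y-axis in the box is on the curve.
(c) The integer polynomial consistent with all of this is the stated p.

x^4 - 3*x^3*y - x*y^3 + x*y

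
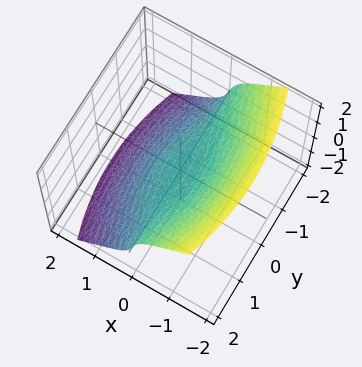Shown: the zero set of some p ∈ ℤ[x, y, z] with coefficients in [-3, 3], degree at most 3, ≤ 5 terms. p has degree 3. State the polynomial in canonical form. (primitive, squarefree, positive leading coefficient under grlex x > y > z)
3*x^3 + x^2*z + x*y^2 + z^3 + z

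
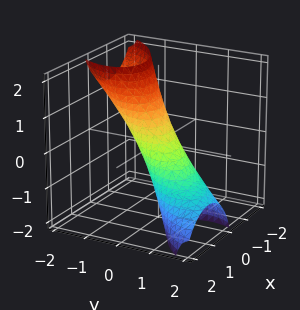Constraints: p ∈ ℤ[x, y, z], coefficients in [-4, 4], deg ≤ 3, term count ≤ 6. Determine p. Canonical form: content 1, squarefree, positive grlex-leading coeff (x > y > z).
2*x^2 - 2*x*y + 2*y^2 + 3*y*z + z^2 - 1

1. deg p = 2. A generic line meets the surface in up to 2 points.
2. Reading off the gridlines: among the integer gridlines, it crosses the z-axis at z ∈ {-1, 1}.
3. Assembling these constraints gives the stated polynomial.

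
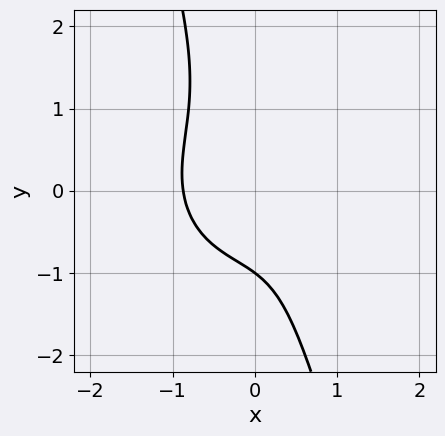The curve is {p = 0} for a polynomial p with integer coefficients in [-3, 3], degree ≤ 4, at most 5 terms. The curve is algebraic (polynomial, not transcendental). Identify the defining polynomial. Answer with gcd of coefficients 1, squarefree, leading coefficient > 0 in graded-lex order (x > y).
3*x^3 + 3*x*y^2 + y^3 + y + 2

(a) Degree: the shape is more complex than any degree-2 curve, so deg p = 3.
(b) From the visible intercepts: it meets the y-axis at y = -1 (among the integer gridlines).
(c) Fitting integer coefficients to these (and the overall shape) gives p.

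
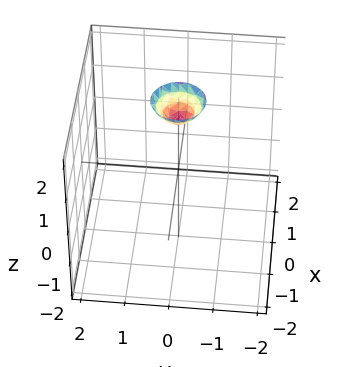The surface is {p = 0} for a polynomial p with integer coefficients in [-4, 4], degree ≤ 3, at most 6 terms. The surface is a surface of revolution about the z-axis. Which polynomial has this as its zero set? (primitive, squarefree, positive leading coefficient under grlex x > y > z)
3*x^2 + 3*y^2 - 2*z + 3

First, degree: no degree-1 surface has this shape, so deg p = 2.
Next, symmetries: the surface is invariant under rotation about z: p = q(x² + y², z).
Then, checking where it meets the axes: the surface avoids every integer x-axis point in the box; it misses every integer gridline on the y-axis.
Finally, the integer polynomial consistent with all of this is the stated p.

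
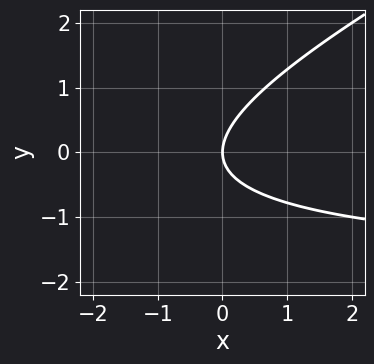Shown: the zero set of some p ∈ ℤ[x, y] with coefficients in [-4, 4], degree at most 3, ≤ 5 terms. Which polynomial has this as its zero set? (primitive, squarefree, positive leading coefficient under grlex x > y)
x*y - 2*y^2 + 2*x

First, the degree is 2 — a generic line meets the curve in up to 2 points.
Then, from the visible intercepts: it crosses the y-axis at the gridline y = 0; it meets the x-axis at x = 0 (among the integer gridlines).
Finally, assembling these constraints gives the stated polynomial.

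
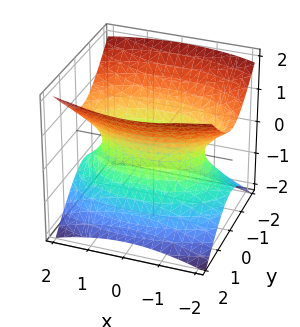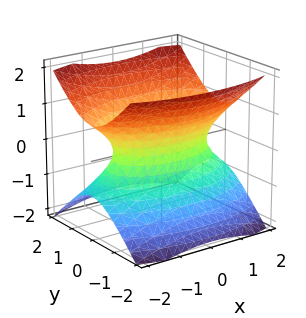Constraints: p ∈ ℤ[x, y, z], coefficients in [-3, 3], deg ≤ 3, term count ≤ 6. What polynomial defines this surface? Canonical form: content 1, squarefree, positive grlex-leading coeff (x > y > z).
x^2 + 3*y^2 - 3*z^2 - 2

(a) deg p = 2. One connected sheet with a waist; a quadric.
(b) Symmetries: it's symmetric under z → −z, forcing even powers of z; it's symmetric under x → −x, forcing even powers of x; the y ↦ −y reflection is a symmetry, so y appears only in even powers.
(c) Against the integer gridlines: no z-intercept at any integer in the box.
(d) Putting this together gives p.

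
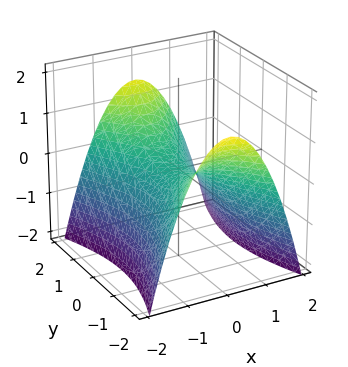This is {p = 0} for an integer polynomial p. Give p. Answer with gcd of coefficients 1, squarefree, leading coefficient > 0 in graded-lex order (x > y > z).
deg p = 2. A hyperbolic paraboloid; a quadric.
Symmetries: the y ↦ −y reflection is a symmetry, so y appears only in even powers; the x ↦ −x reflection is a symmetry, so x appears only in even powers.
Reading off the gridlines: it meets the y-axis at y = 0 (among the integer gridlines); it crosses the x-axis at the gridline x = 0.
These observations pin down the coefficients.

3*x^2 - y^2 + 3*z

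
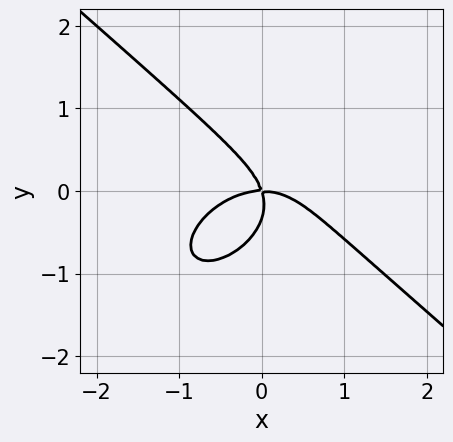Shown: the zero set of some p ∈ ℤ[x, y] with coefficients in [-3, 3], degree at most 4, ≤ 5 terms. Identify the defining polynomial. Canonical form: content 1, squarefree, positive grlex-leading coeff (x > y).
2*x^3 + 3*y^3 + 3*x*y + y^2

First, degree: a generic line meets the curve in up to 3 points, so deg p = 3.
Next, against the integer gridlines: it meets the x-axis at x = 0 (among the integer gridlines); one y-axis crossing is at y = 0.
Finally, solving for integer coefficients yields p as stated.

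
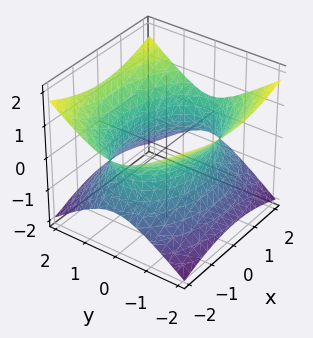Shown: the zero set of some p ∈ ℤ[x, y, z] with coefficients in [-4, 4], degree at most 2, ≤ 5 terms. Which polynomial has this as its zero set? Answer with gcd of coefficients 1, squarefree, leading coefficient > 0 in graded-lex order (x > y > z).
x^2 + 2*y^2 - 3*z^2 - 3

Degree: one connected sheet with a waist; a quadric, so deg p = 2.
Symmetries: it's symmetric under y → −y, forcing even powers of y; mirror symmetry x ↦ −x ⇒ only even powers of x; mirror symmetry z ↦ −z ⇒ only even powers of z.
From the axis intercepts and sections: no z-intercept at any integer in the box.
Putting this together gives p.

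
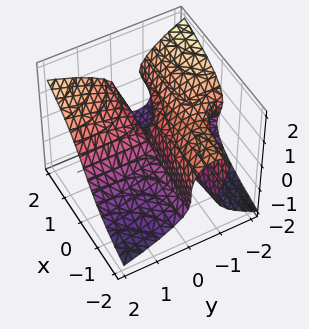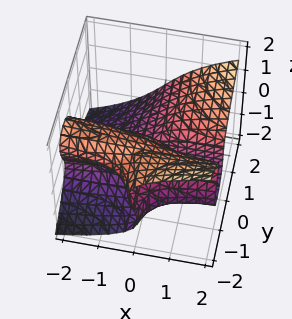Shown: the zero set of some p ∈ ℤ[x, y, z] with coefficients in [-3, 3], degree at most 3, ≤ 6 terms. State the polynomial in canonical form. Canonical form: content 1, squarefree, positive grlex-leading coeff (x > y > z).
2*x*y^2 - y^2*z - 2*z^3 + 2*x*y - 3*y*z

Degree: a generic line meets the surface in up to 3 points, so deg p = 3.
From the visible intercepts: the visible y-axis segment lies entirely on the surface; the visible x-axis segment lies entirely on the surface; it crosses the z-axis at the gridline z = 0.
Putting this together gives p.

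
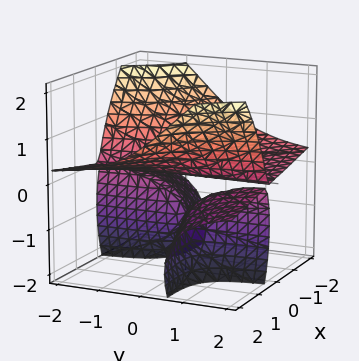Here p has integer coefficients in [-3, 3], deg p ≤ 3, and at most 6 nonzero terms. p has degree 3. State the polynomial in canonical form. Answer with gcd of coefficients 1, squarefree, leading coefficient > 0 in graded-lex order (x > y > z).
3*x*y*z - z^3 + x^2 - 2*z^2 - z

(a) The picture has 3 separate pieces. Treating them together as one polynomial.
(b) deg p = 3. No degree-2 surface has this shape.
(c) From the visible intercepts: it crosses the z-axis at the gridline z = 0; the visible y-axis segment lies entirely on the surface; it crosses the x-axis at the gridline x = 0.
(d) Assembling these constraints gives the stated polynomial.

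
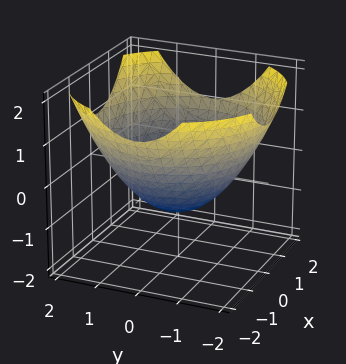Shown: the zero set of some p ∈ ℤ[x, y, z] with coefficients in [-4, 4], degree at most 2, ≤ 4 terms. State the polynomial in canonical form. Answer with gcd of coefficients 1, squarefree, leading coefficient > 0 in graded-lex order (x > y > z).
Degree: a generic line meets the surface in up to 2 points, so deg p = 2.
Symmetries: rotational symmetry about the z-axis ⇒ p depends on x, y only through x² + y².
Checking where it meets the axes: a circular section at z = 0 has radius between 1 and 2; one z-axis crossing is at z = -1.
Solving for integer coefficients yields p as stated.

x^2 + y^2 - 2*z - 2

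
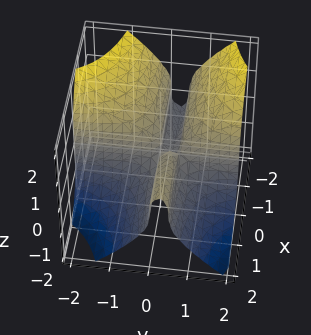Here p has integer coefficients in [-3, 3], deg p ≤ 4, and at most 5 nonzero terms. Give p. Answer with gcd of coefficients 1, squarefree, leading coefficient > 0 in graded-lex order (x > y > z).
2*x*y^2 + z^3 - x*y

First, degree: the shape is more complex than any degree-2 surface, so deg p = 3.
Next, observable constraints: it crosses the z-axis at the gridline z = 0; the visible x-axis segment lies entirely on the surface; the visible y-axis segment lies entirely on the surface.
Finally, matching integer coefficients to the picture gives p.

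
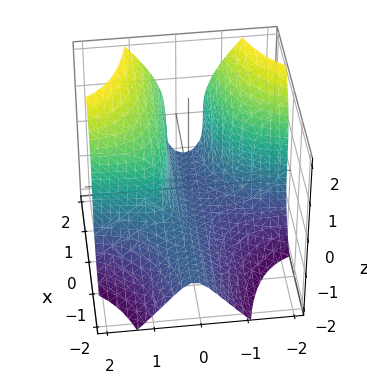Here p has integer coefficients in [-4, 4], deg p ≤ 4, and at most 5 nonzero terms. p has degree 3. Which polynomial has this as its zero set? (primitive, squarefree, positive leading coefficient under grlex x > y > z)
3*x*y^2 - z^3 + 2*y - 1

(a) Degree: a generic line meets the surface in up to 3 points, so deg p = 3.
(b) From the visible intercepts: the surface avoids every integer x-axis point in the box; it crosses the z-axis at the gridline z = -1.
(c) Together with the visible shape, these determine p as stated.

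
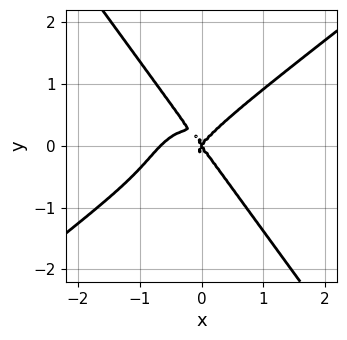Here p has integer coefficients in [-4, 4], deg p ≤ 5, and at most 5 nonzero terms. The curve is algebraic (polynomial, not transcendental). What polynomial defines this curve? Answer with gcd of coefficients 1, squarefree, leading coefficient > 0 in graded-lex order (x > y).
3*x^4 - 3*x^3*y - 2*y^4 + 2*x^3 - x*y^2

First, the degree is 4 — a generic line meets the curve in up to 4 points.
Then, from the axis intercepts and sections: one y-axis crossing is at y = 0; it crosses the x-axis at the gridline x = 0.
Finally, matching integer coefficients to the picture gives p.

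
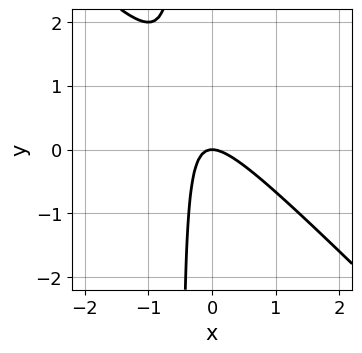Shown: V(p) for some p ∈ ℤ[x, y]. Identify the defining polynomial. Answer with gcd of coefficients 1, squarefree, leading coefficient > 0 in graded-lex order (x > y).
(a) Degree: no degree-1 curve has this shape, so deg p = 2.
(b) From the axis intercepts and sections: one x-axis crossing is at x = 0; one y-axis crossing is at y = 0.
(c) Matching integer coefficients to the picture gives p.

2*x^2 + 2*x*y + y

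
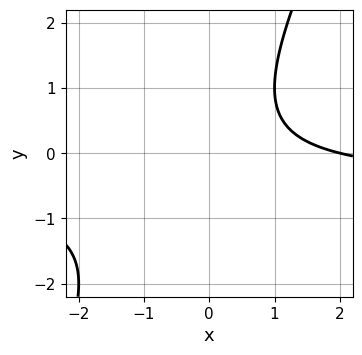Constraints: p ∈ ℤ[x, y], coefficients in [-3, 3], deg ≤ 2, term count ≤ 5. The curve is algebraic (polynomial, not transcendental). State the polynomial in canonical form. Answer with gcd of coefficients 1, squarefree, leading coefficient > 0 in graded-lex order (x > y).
1. Degree: the shape is more complex than any degree-1 curve, so deg p = 2.
2. From the axis intercepts and sections: it meets the x-axis at x = 2 (among the integer gridlines); the curve avoids every integer y-axis point in the box.
3. Together with the visible shape, these determine p as stated.

2*x*y - y^2 + x - 2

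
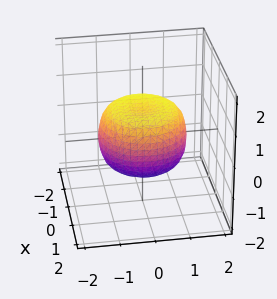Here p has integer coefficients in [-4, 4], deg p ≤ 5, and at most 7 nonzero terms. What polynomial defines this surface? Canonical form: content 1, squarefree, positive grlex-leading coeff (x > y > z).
2*x^4 + 4*x^2*y^2 + 2*y^4 - 2*x^2 - 2*y^2 + 3*z^2 - 2

The degree is 4 — the shape is more complex than any degree-3 surface.
Symmetries: the z-axis is an axis of rotation, so x and y enter only as x² + y².
From the visible intercepts: a circular section at z = 0 has radius between 1 and 2.
Fitting integer coefficients to these (and the overall shape) gives p.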